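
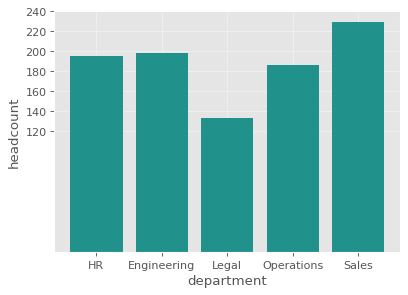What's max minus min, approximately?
≈ 80

Max Sales ≈ 220, min Legal ≈ 140; range ≈ 80.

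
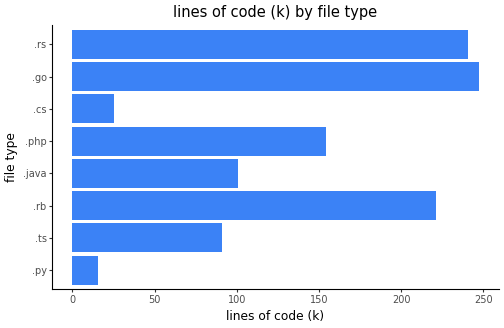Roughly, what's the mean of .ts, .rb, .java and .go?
≈ 169

(100 + 225 + 100 + 250) / 4 ≈ 169.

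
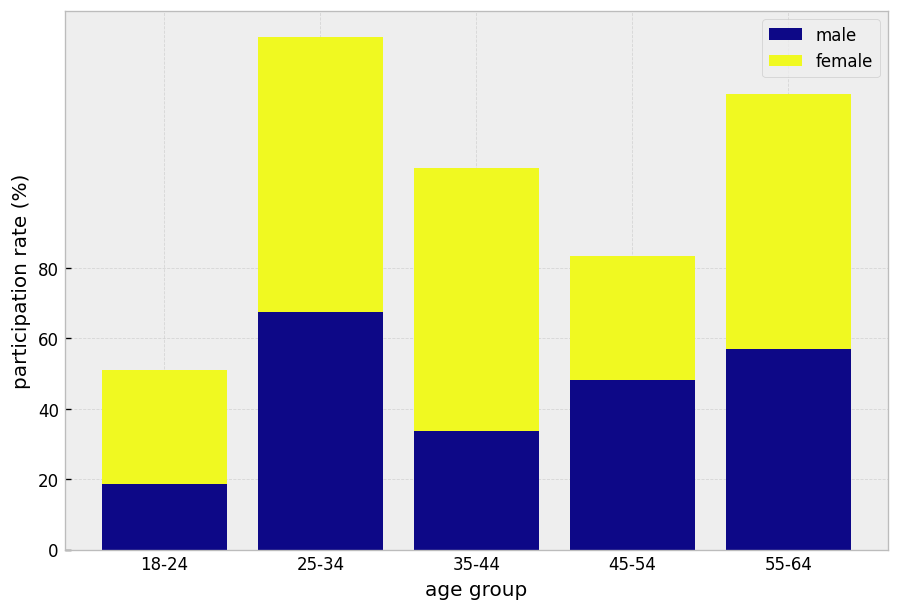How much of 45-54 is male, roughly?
≈ 40

male top ≈ 40, bottom ≈ 0; segment ≈ 40.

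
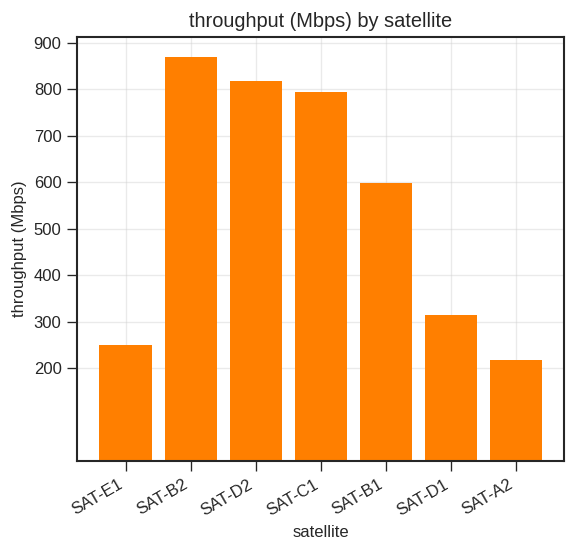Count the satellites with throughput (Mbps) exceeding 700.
3

Above 700: SAT-B2, SAT-D2, SAT-C1.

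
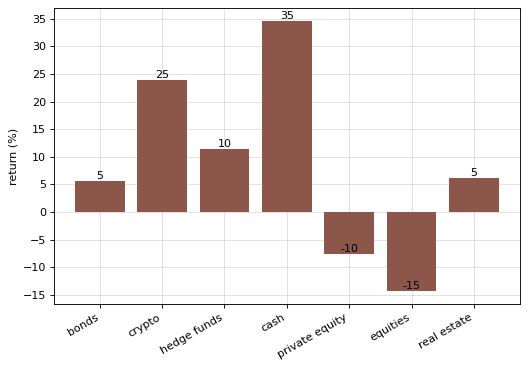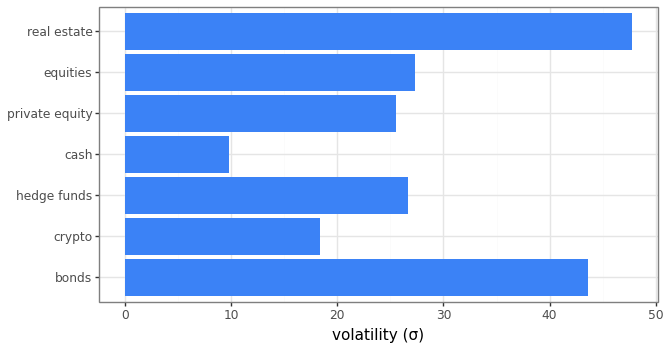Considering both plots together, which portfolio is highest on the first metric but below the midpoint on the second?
cash

Chart 2 median volatility (σ) ≈ 25; below-median portfolios: crypto, cash, private equity. Among those, cash has the highest return (%) (≈ 35).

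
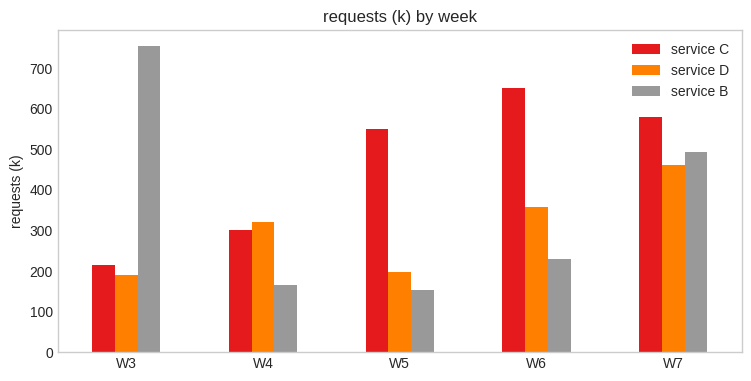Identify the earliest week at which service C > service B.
W4

W3: service C ≈ 200 vs service B ≈ 800 (not yet); W4: service C ≈ 300 vs service B ≈ 200 (first crossover).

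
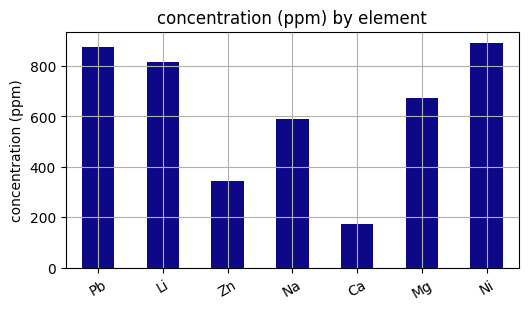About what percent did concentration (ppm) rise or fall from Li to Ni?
≈ +12.5%

Li ≈ 800, Ni ≈ 900; (900 − 800) / 800 ≈ +12.5%.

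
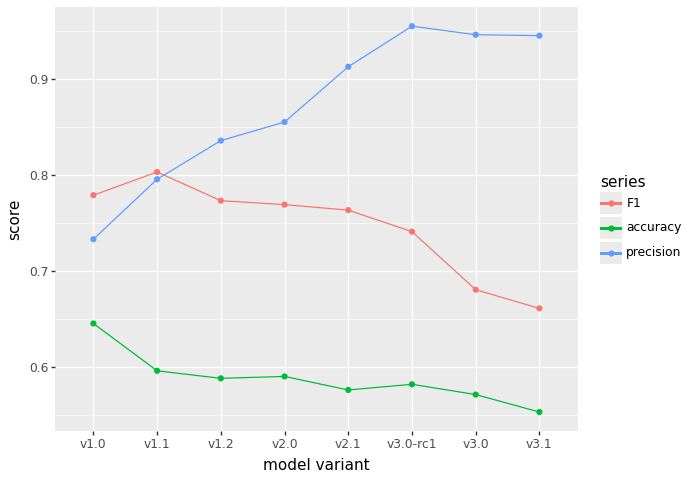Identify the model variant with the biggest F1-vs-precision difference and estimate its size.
v3.1, ≈ 0.30

v3.1: F1 ≈ 0.65, precision ≈ 0.95 → gap ≈ 0.30. Next-largest (v3.0) is only ≈ 0.25.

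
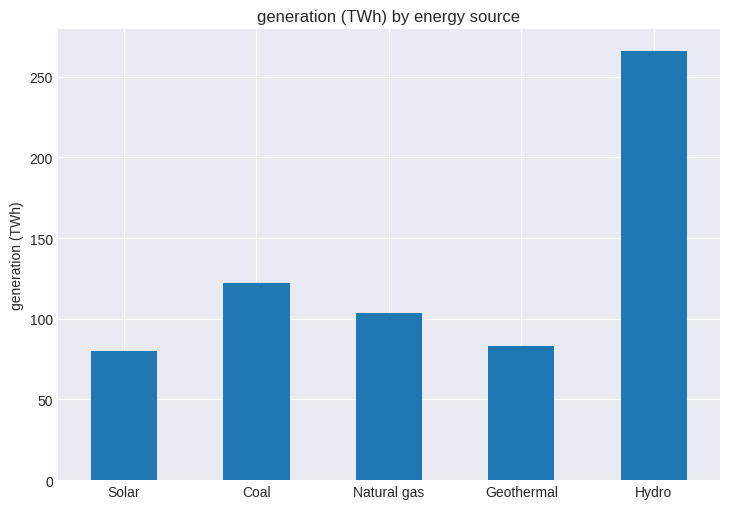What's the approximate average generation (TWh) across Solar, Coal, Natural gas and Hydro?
≈ 144

(75 + 125 + 100 + 275) / 4 ≈ 144.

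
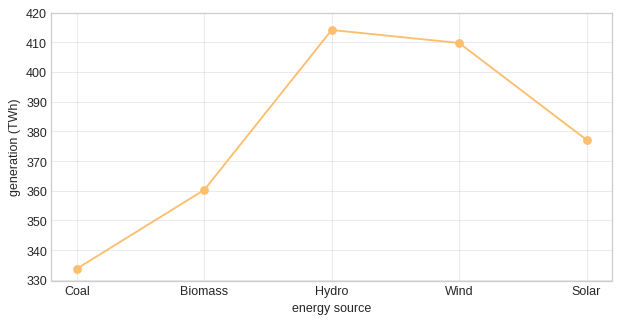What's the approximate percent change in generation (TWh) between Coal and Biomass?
≈ +9.1%

Coal ≈ 330, Biomass ≈ 360; (360 − 330) / 330 ≈ +9.1%.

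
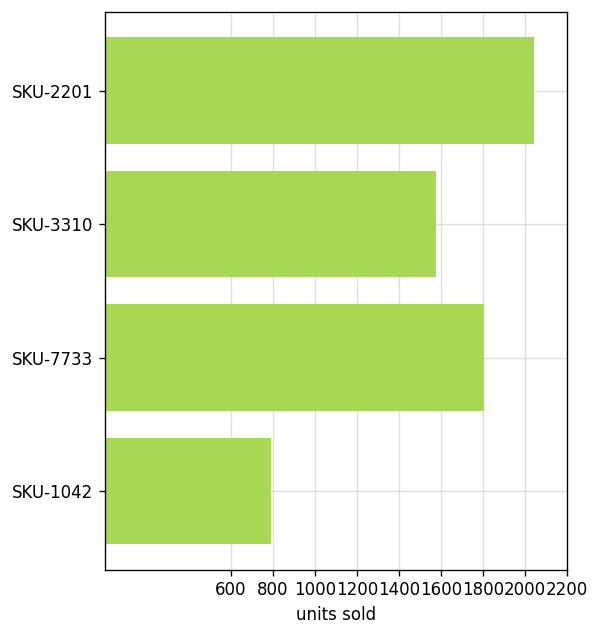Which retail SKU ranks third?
Top 4: SKU-2201 ≈ 2000, SKU-7733 ≈ 1800, SKU-3310 ≈ 1600, SKU-1042 ≈ 800.

SKU-3310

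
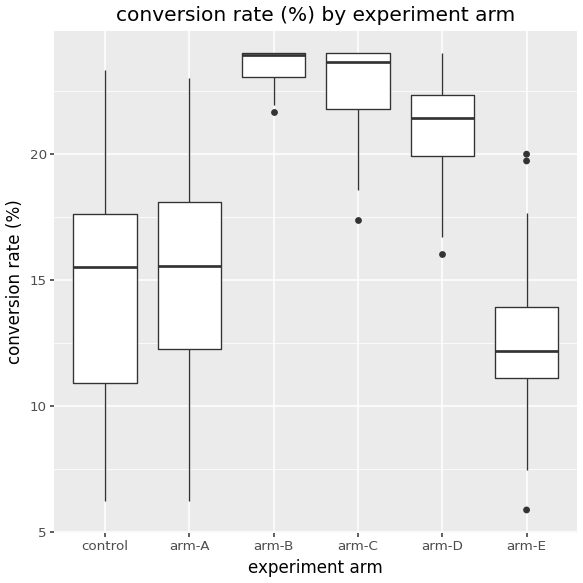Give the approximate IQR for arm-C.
≈ 2

Q3 ≈ 24, Q1 ≈ 22; IQR ≈ 2.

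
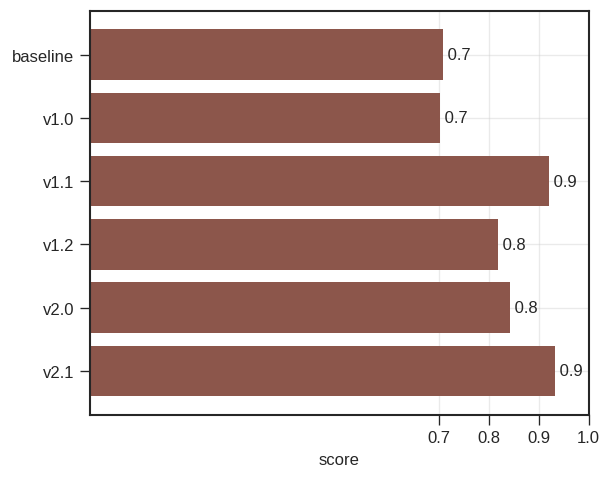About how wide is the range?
Max v2.1 ≈ 0.9, min v1.0 ≈ 0.7; range ≈ 0.2.

≈ 0.2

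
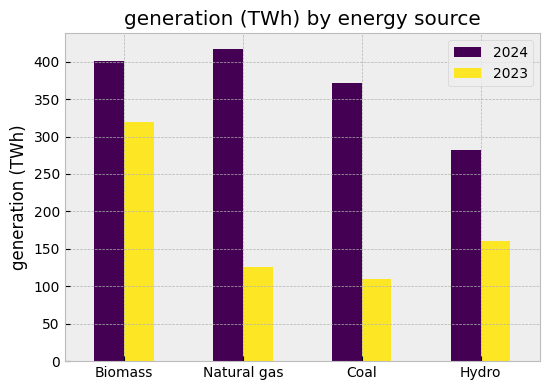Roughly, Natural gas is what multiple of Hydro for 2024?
Natural gas ≈ 400, Hydro ≈ 300; 400/300 ≈ 1.33.

≈ 1.33×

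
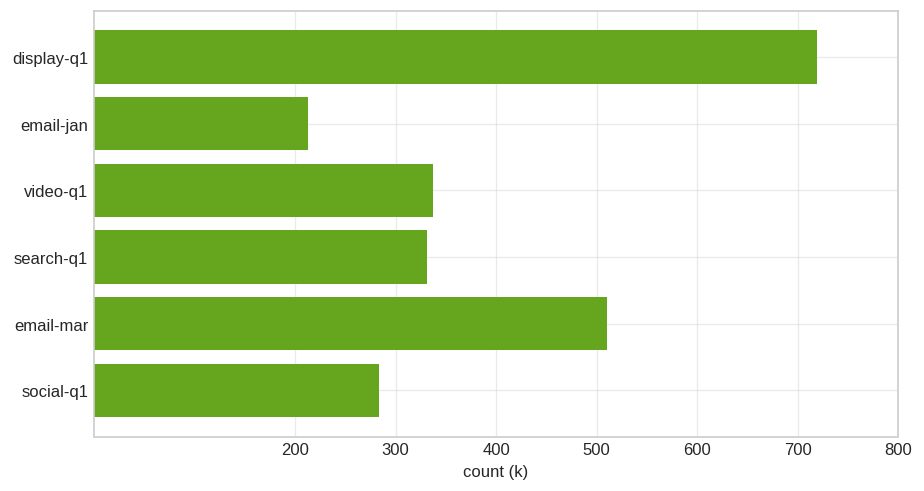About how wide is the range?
≈ 500

Max display-q1 ≈ 700, min email-jan ≈ 200; range ≈ 500.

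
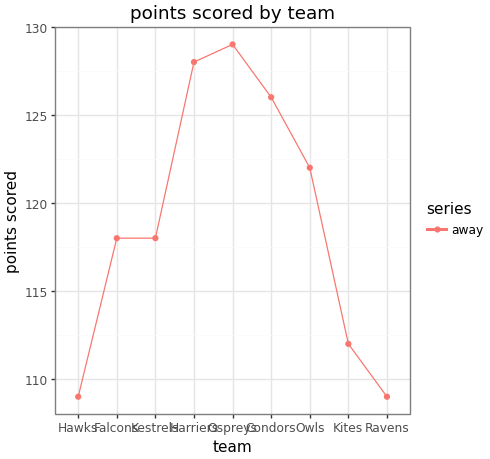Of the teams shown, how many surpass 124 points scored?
3

Above 124: Harriers, Ospreys, Condors.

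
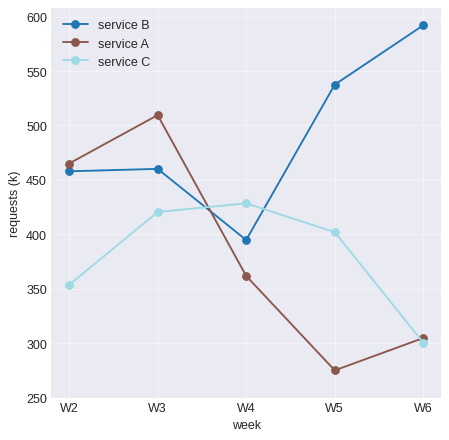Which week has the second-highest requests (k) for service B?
Top 3 for service B: W6 ≈ 600, W5 ≈ 550, W3 ≈ 450.

W5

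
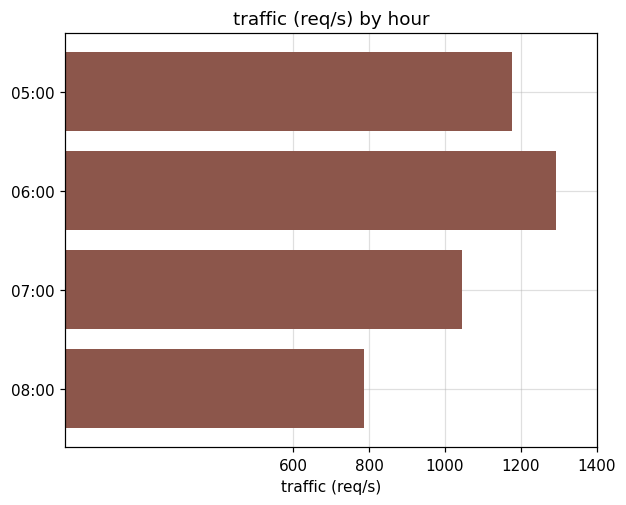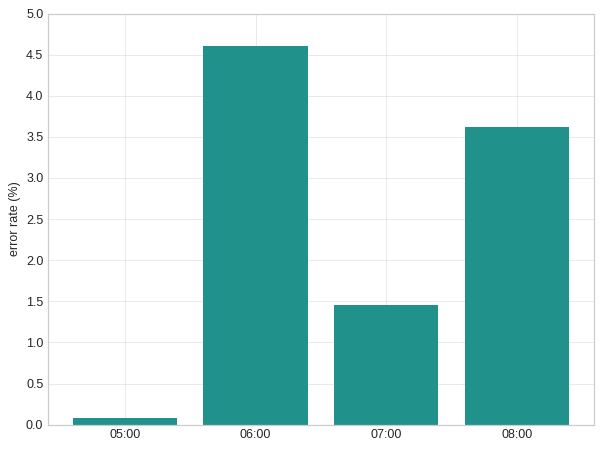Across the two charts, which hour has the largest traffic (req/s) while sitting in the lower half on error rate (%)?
Chart 2 median error rate (%) ≈ 2.5; below-median hours: 05:00, 07:00. Among those, 05:00 has the highest traffic (req/s) (≈ 1200).

05:00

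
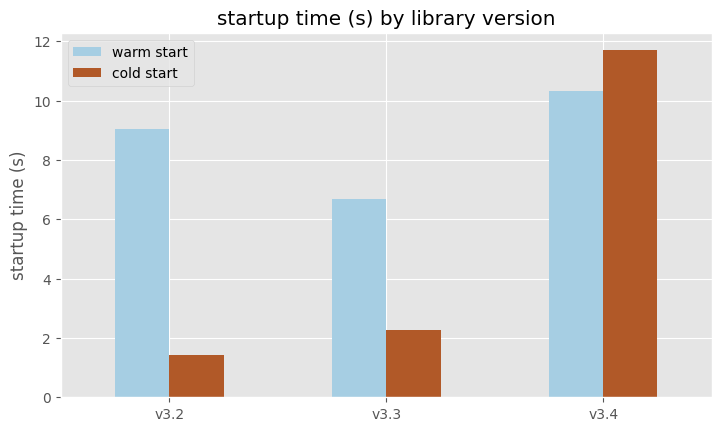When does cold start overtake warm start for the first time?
v3.3: cold start ≈ 2 vs warm start ≈ 7 (not yet); v3.4: cold start ≈ 12 vs warm start ≈ 10 (first crossover).

v3.4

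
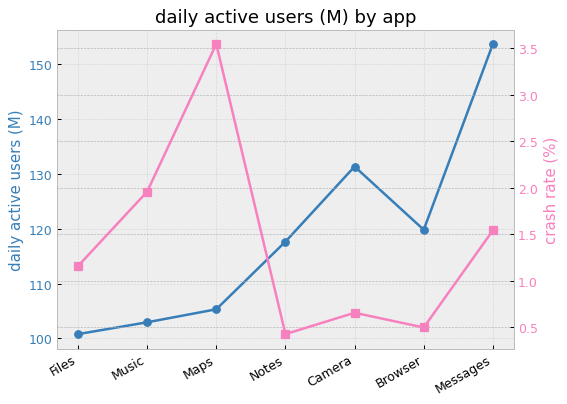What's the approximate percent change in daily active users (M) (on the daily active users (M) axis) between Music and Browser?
≈ +14.3%

Music ≈ 105, Browser ≈ 120; (120 − 105) / 105 ≈ +14.3%.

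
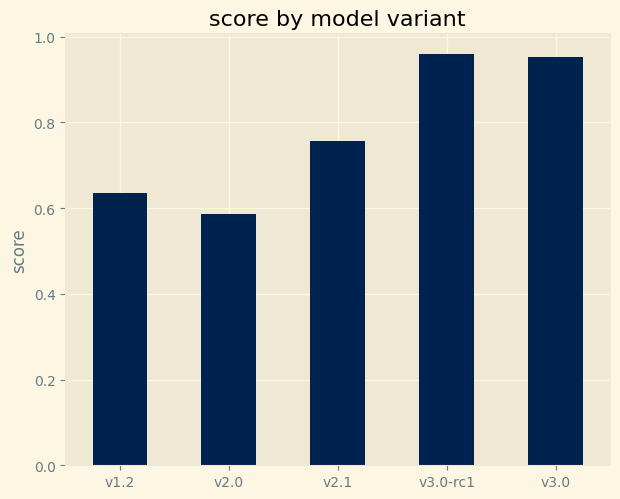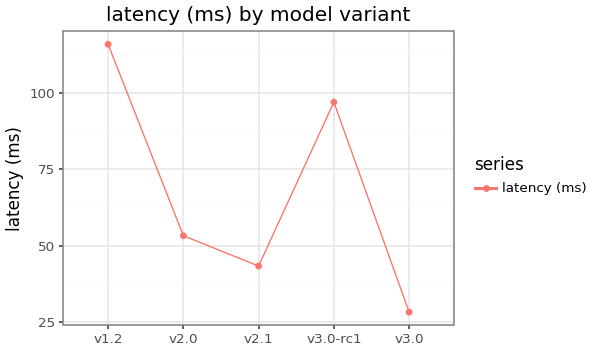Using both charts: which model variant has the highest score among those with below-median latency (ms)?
Chart 2 median latency (ms) ≈ 60; below-median model variants: v2.1, v3.0. Among those, v3.0 has the highest score (≈ 1).

v3.0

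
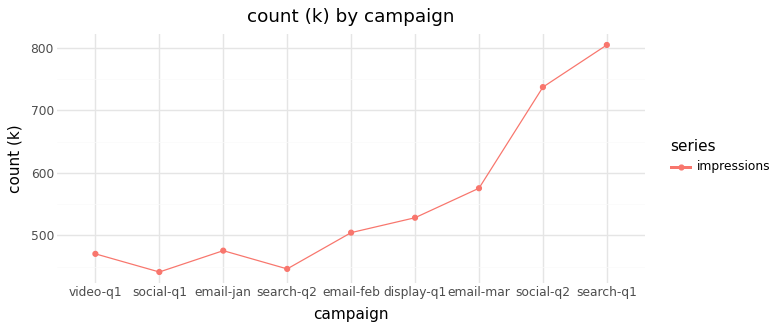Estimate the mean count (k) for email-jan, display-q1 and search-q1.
≈ 617

(500 + 550 + 800) / 3 ≈ 617.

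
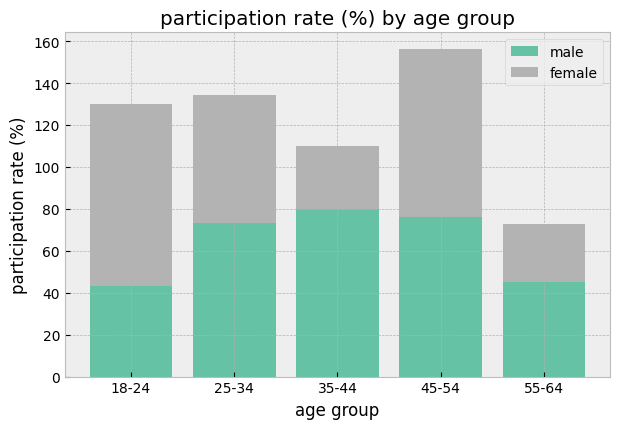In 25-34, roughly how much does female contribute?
female top ≈ 140, bottom ≈ 80; segment ≈ 60.

≈ 60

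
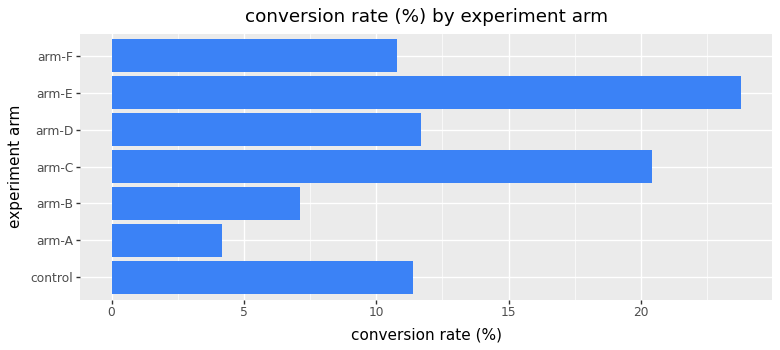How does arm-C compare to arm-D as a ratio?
≈ 1.67×

arm-C ≈ 20, arm-D ≈ 12; 20/12 ≈ 1.67.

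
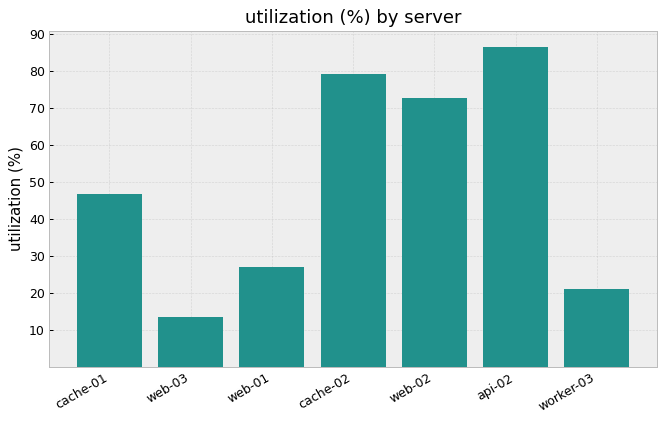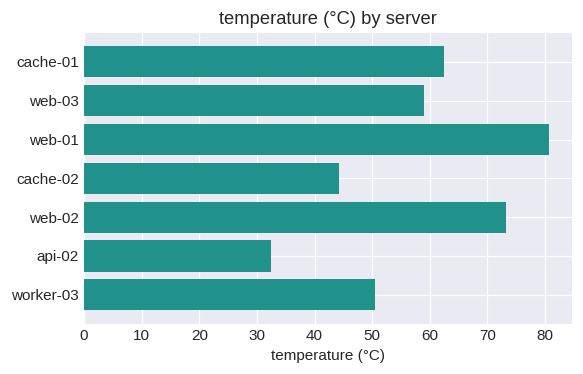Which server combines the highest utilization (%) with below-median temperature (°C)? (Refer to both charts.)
api-02

Chart 2 median temperature (°C) ≈ 60; below-median servers: cache-02, api-02, worker-03. Among those, api-02 has the highest utilization (%) (≈ 90).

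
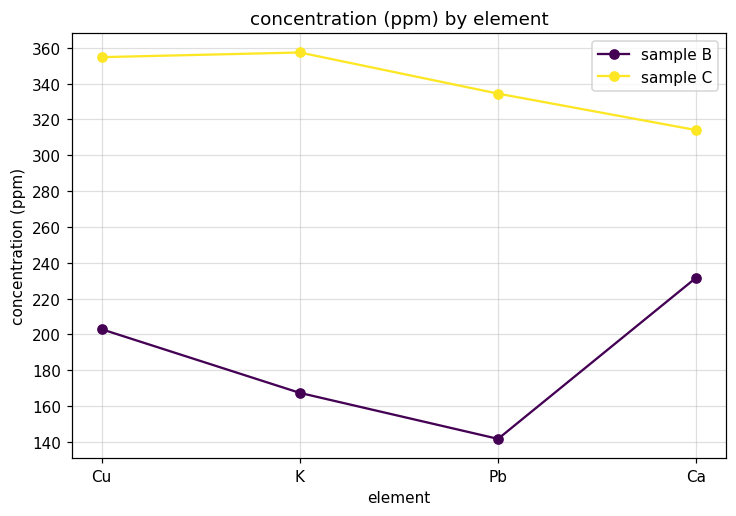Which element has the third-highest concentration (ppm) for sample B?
K

Top 4 for sample B: Ca ≈ 240, Cu ≈ 200, K ≈ 160, Pb ≈ 140.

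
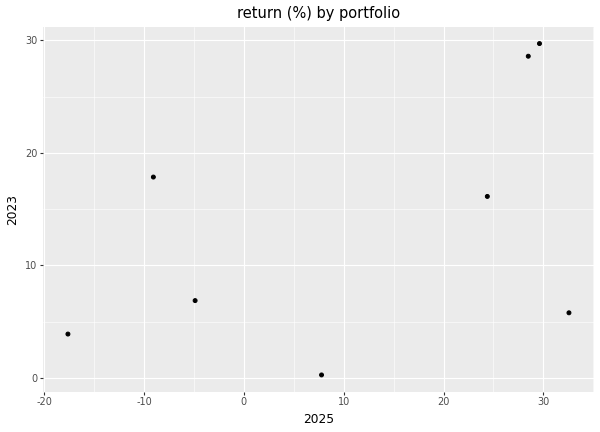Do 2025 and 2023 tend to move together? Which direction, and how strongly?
positive, moderate

Points are positively correlated; moderate (|r| ≈ 0.5).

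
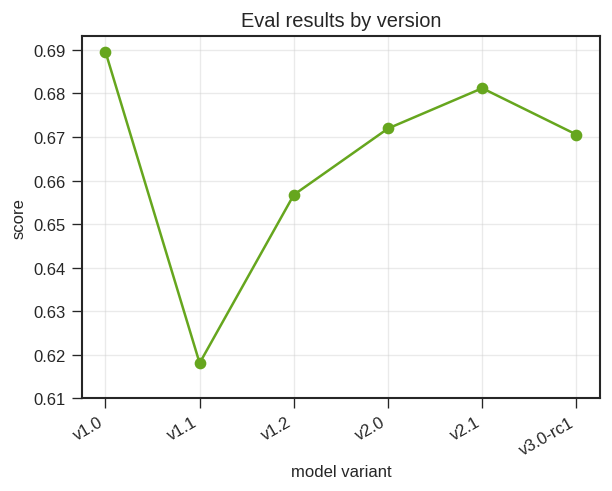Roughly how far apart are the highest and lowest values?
Max v1.0 ≈ 0.69, min v1.1 ≈ 0.62; range ≈ 0.07.

≈ 0.07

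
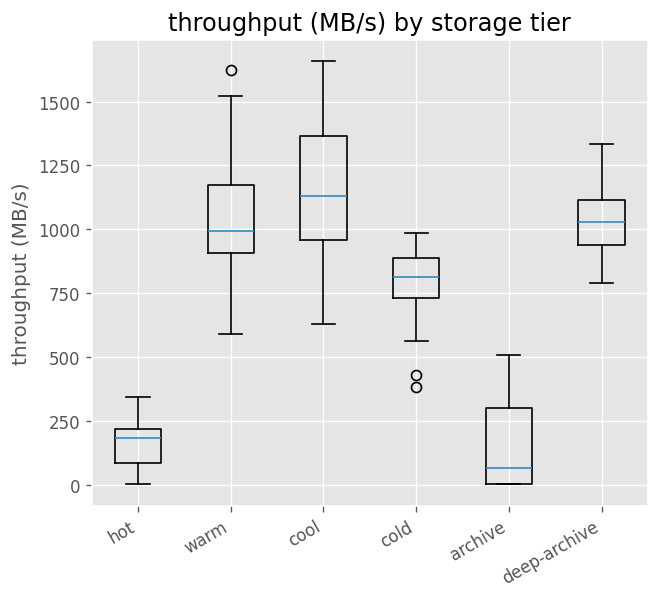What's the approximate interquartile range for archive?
≈ 300

Q3 ≈ 300, Q1 ≈ 0; IQR ≈ 300.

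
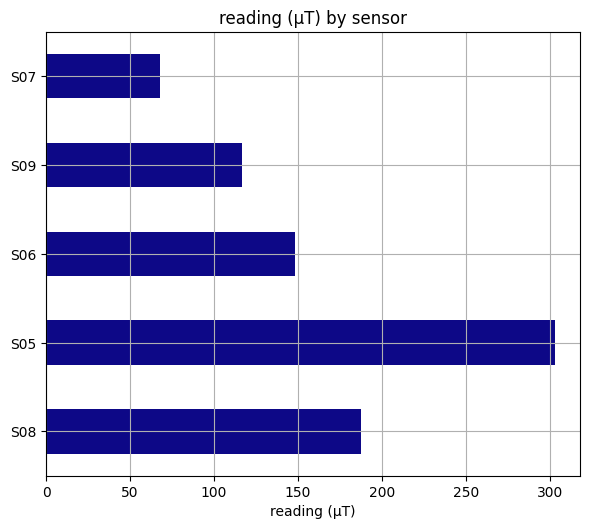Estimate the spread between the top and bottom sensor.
Max S05 ≈ 300, min S07 ≈ 50; range ≈ 250.

≈ 250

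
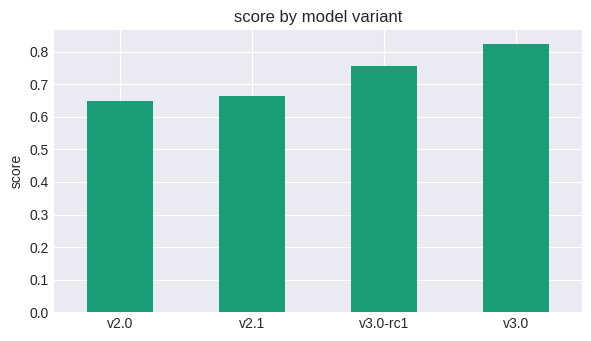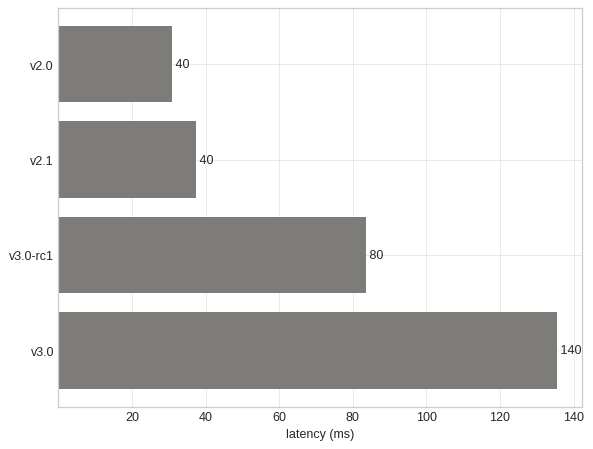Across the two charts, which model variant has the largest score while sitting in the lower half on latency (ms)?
Chart 2 median latency (ms) ≈ 60; below-median model variants: v2.0, v2.1. Among those, v2.1 has the highest score (≈ 0.7).

v2.1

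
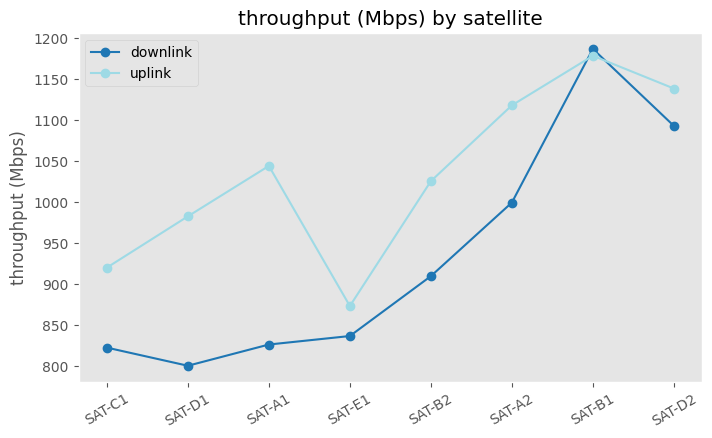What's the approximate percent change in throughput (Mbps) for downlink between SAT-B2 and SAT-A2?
SAT-B2 ≈ 900, SAT-A2 ≈ 1000; (1000 − 900) / 900 ≈ +11.1%.

≈ +11.1%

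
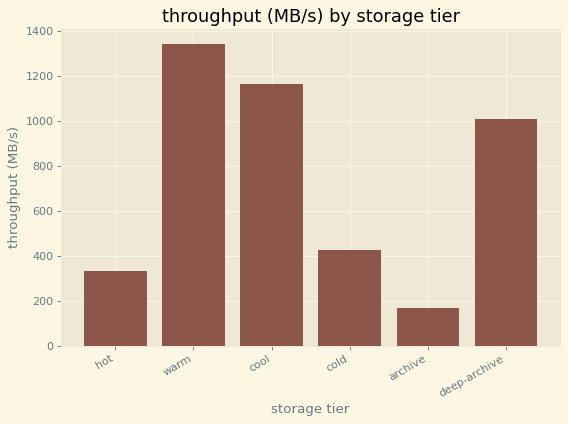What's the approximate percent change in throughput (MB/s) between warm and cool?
warm ≈ 1400, cool ≈ 1200; (1200 − 1400) / 1400 ≈ -14.3%.

≈ -14.3%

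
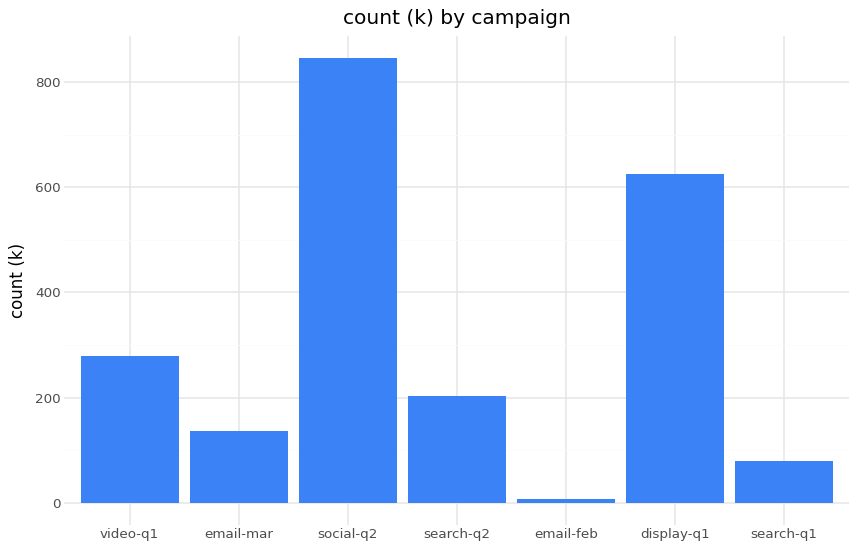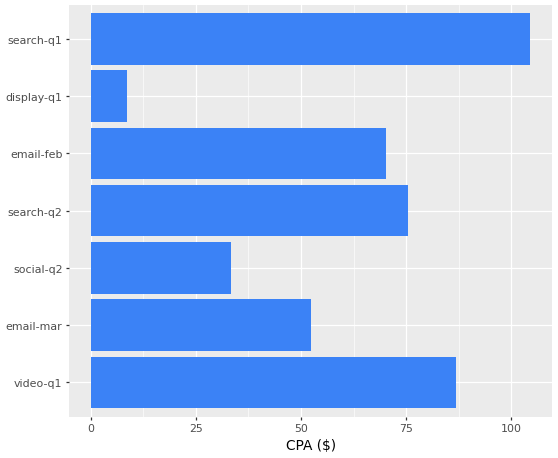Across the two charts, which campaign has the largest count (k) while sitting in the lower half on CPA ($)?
Chart 2 median CPA ($) ≈ 70; below-median campaigns: email-mar, social-q2, display-q1. Among those, social-q2 has the highest count (k) (≈ 800).

social-q2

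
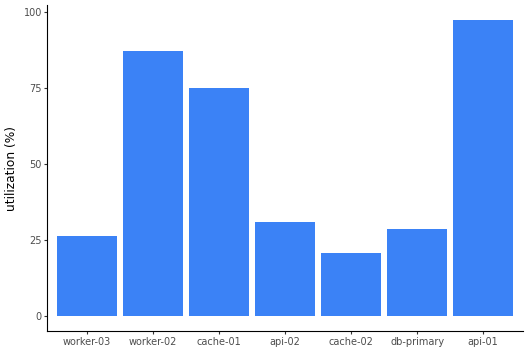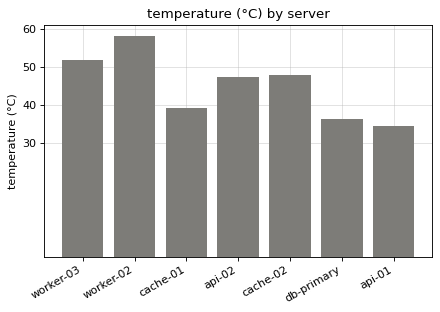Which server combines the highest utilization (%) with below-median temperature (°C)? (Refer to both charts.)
api-01

Chart 2 median temperature (°C) ≈ 50; below-median servers: cache-01, db-primary, api-01. Among those, api-01 has the highest utilization (%) (≈ 100).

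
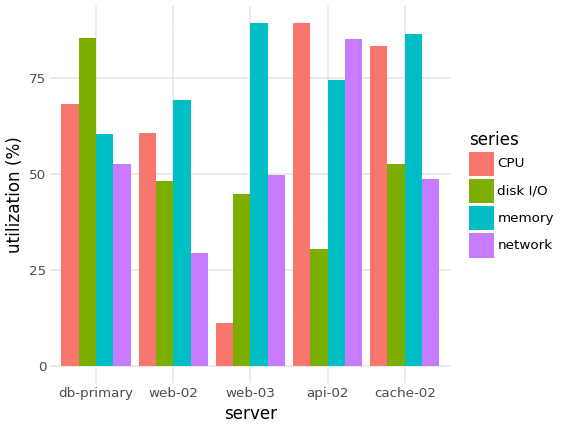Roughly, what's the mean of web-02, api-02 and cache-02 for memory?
≈ 77

(70 + 70 + 90) / 3 ≈ 77.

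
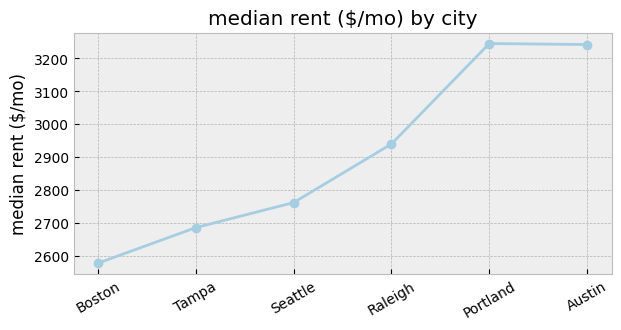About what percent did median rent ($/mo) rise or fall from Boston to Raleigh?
Boston ≈ 2600, Raleigh ≈ 2900; (2900 − 2600) / 2600 ≈ +11.5%.

≈ +11.5%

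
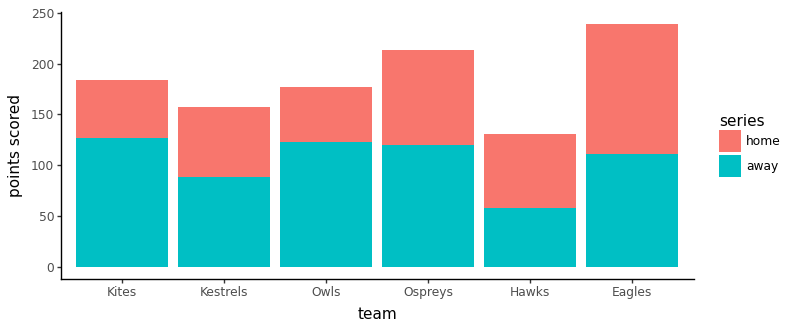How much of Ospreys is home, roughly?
home top ≈ 220, bottom ≈ 120; segment ≈ 100.

≈ 100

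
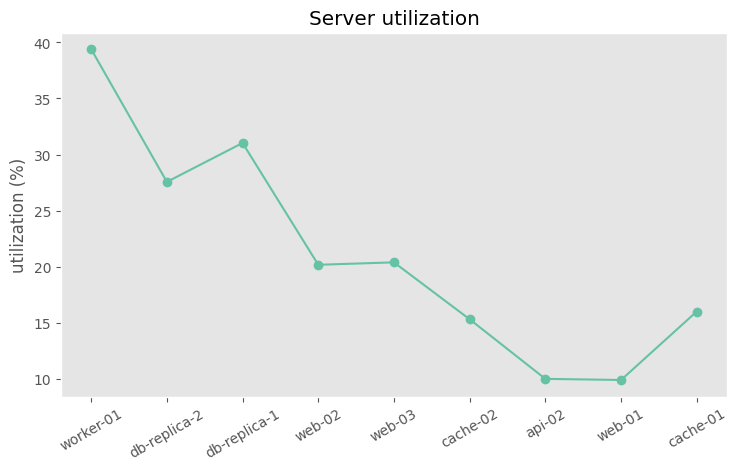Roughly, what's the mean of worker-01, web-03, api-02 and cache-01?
(40 + 20 + 10 + 15) / 4 ≈ 21.

≈ 21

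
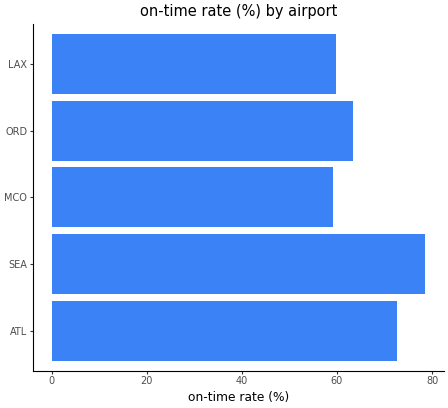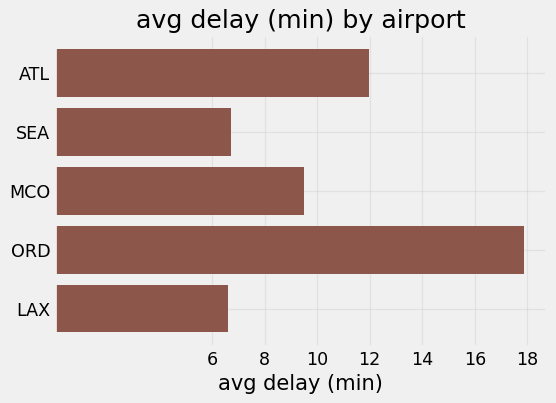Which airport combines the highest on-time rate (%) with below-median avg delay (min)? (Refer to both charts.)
SEA

Chart 2 median avg delay (min) ≈ 10; below-median airports: SEA, LAX. Among those, SEA has the highest on-time rate (%) (≈ 80).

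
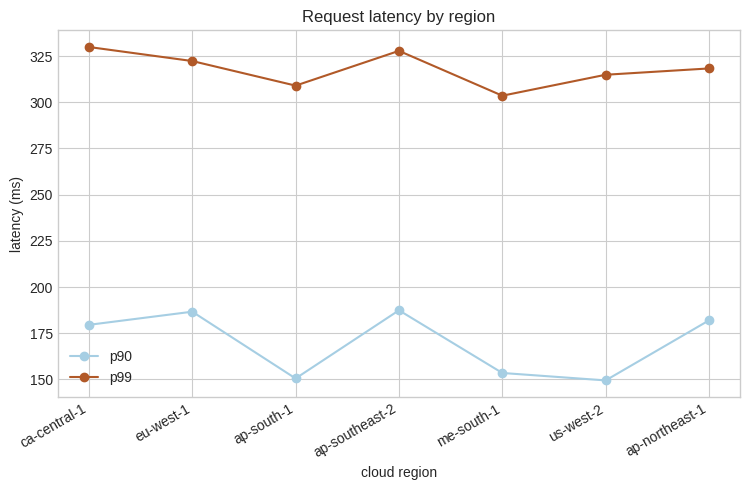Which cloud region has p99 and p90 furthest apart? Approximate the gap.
us-west-2: p99 ≈ 320, p90 ≈ 140 → gap ≈ 180. Next-largest (ap-south-1) is only ≈ 140.

us-west-2, ≈ 180 ms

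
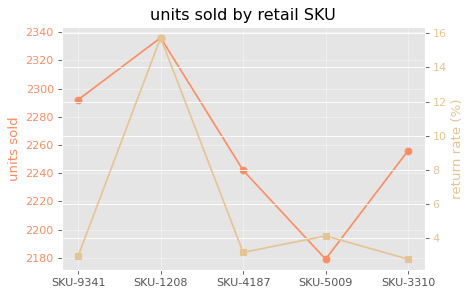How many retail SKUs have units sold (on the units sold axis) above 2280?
2

Above 2280: SKU-9341, SKU-1208.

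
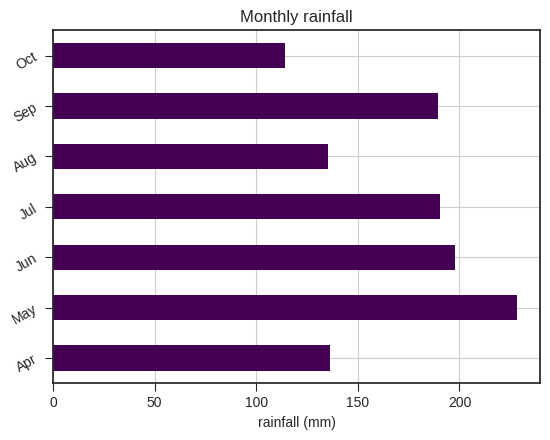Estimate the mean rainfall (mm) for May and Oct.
≈ 170

(220 + 120) / 2 ≈ 170.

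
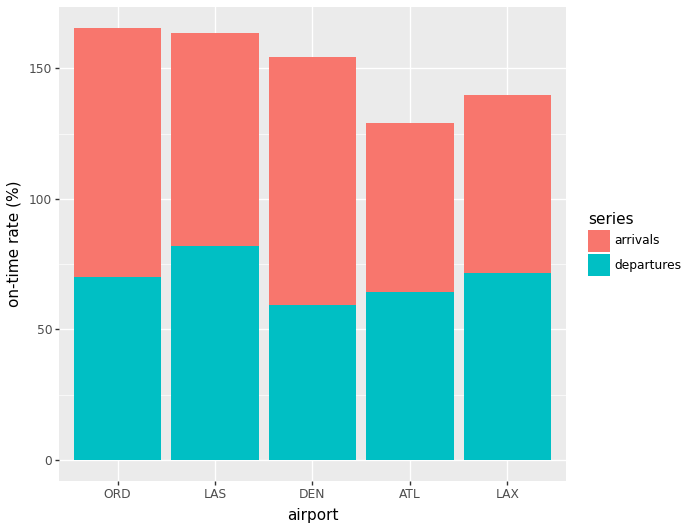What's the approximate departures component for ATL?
≈ 60

departures top ≈ 60, bottom ≈ 0; segment ≈ 60.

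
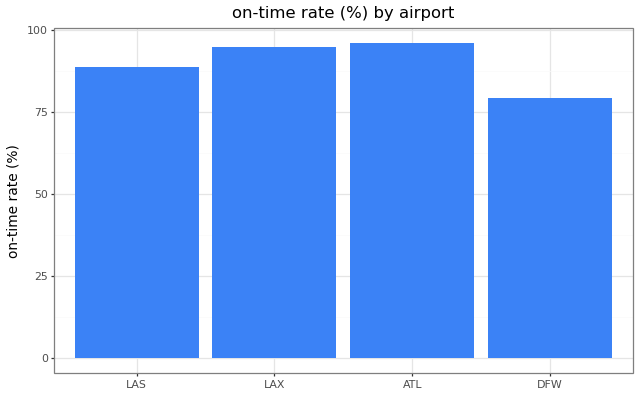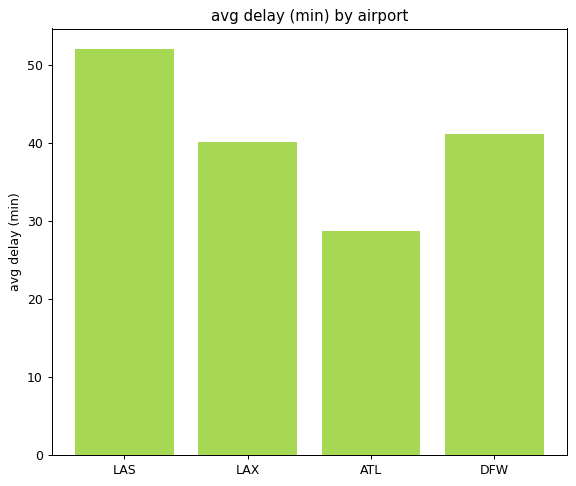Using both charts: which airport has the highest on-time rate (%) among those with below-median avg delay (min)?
Chart 2 median avg delay (min) ≈ 40; below-median airports: LAX, ATL. Among those, ATL has the highest on-time rate (%) (≈ 100).

ATL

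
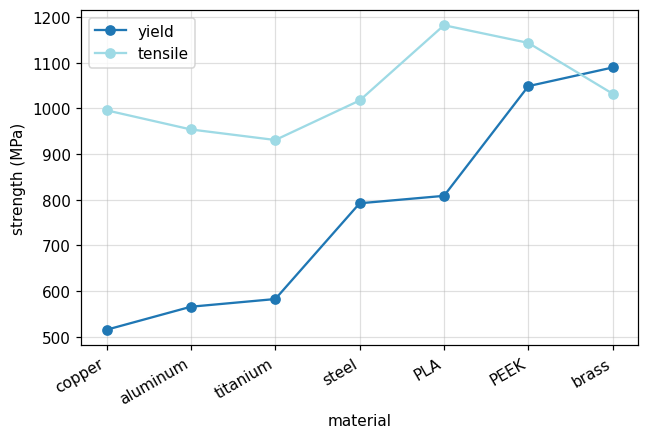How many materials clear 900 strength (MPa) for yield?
Above 900: PEEK, brass.

2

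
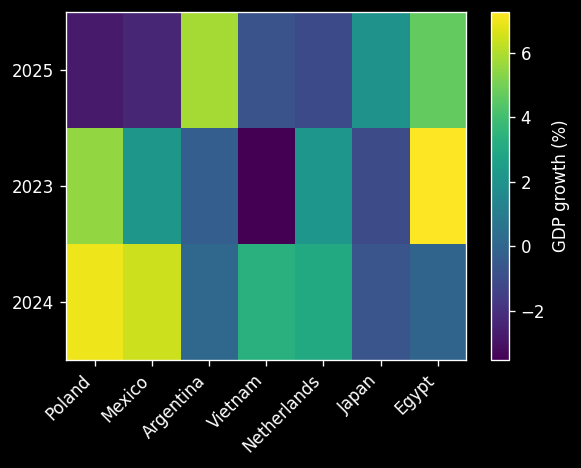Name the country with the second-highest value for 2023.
Top 3 for 2023: Egypt ≈ 7, Poland ≈ 6, Mexico ≈ 2.

Poland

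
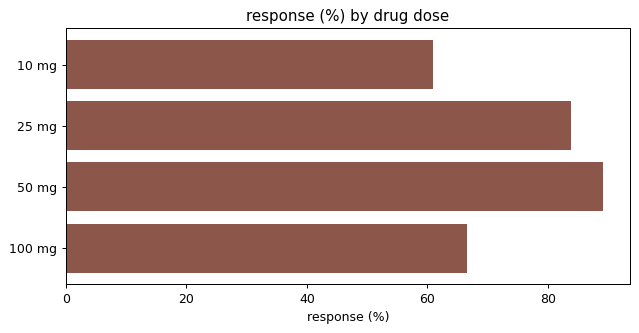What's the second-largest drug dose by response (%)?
Top 3: 50 mg ≈ 90, 25 mg ≈ 80, 100 mg ≈ 70.

25 mg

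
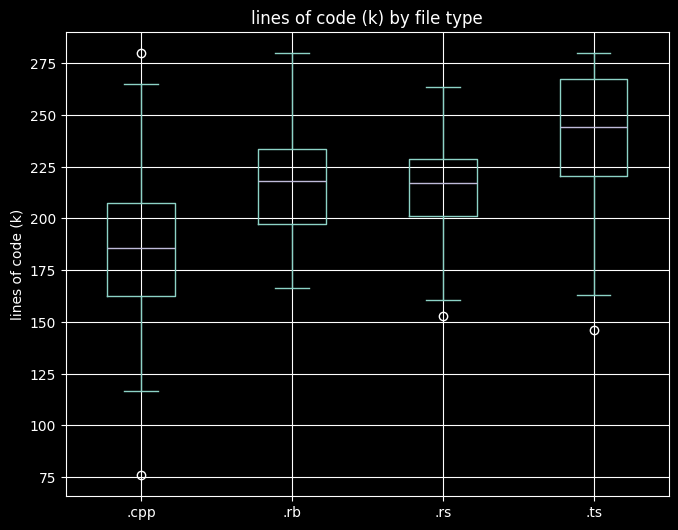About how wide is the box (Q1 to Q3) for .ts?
Q3 ≈ 265, Q1 ≈ 220; IQR ≈ 45.

≈ 45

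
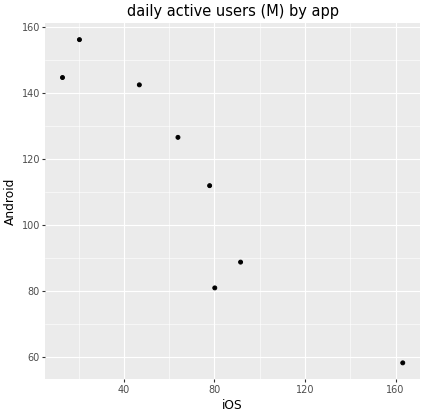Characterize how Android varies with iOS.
Points are negatively correlated; strong (|r| ≈ 0.9).

negative, strong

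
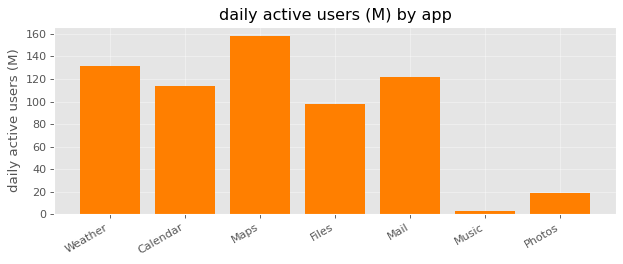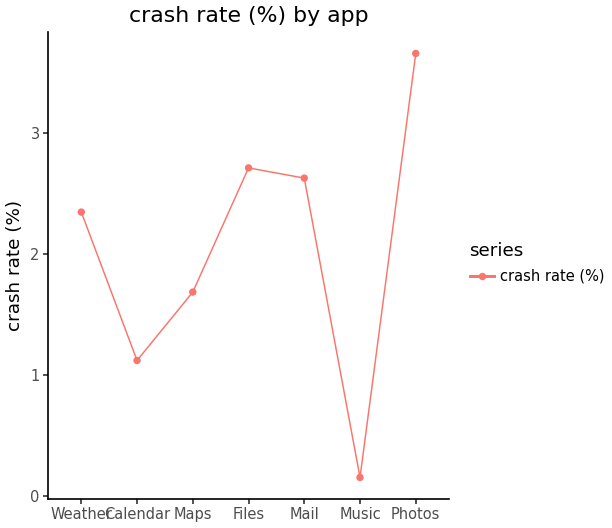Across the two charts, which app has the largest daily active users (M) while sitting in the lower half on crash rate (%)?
Maps

Chart 2 median crash rate (%) ≈ 2.5; below-median apps: Calendar, Maps, Music. Among those, Maps has the highest daily active users (M) (≈ 160).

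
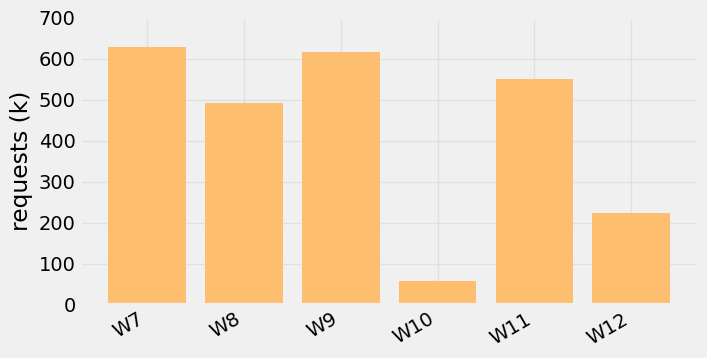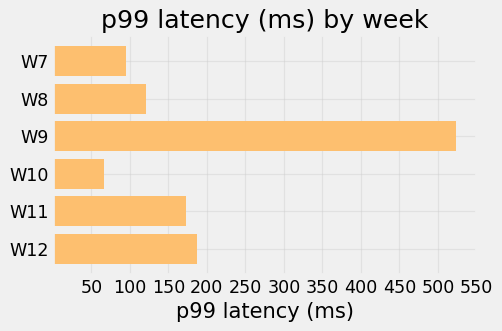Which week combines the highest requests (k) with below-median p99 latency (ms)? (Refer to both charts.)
W7

Chart 2 median p99 latency (ms) ≈ 150; below-median weeks: W7, W8, W10. Among those, W7 has the highest requests (k) (≈ 600).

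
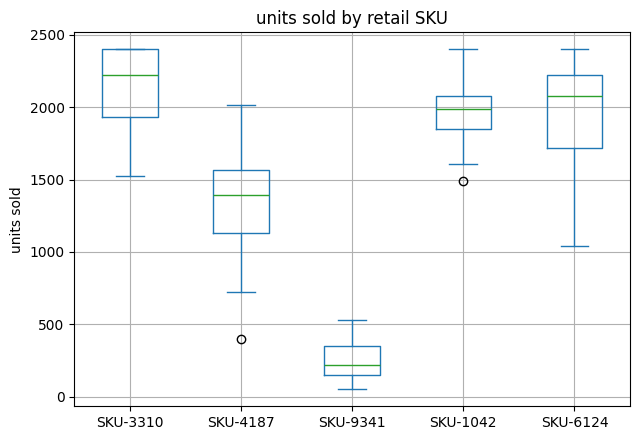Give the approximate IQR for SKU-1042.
≈ 200

Q3 ≈ 2000, Q1 ≈ 1800; IQR ≈ 200.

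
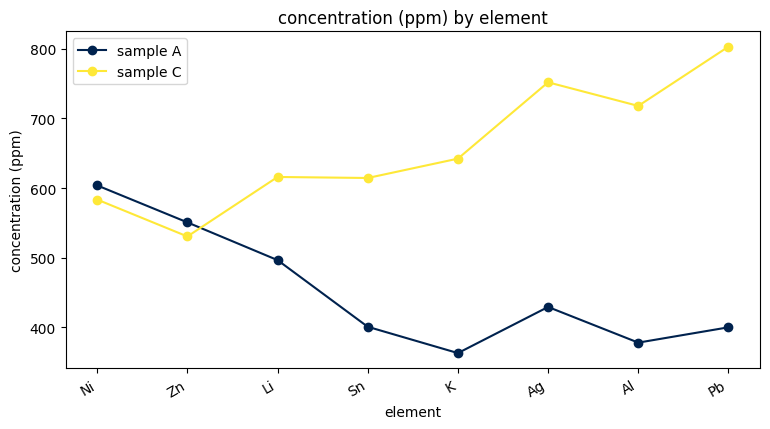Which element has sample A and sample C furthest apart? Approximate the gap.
Pb, ≈ 400 ppm

Pb: sample A ≈ 400, sample C ≈ 800 → gap ≈ 400. Next-largest (Al) is only ≈ 300.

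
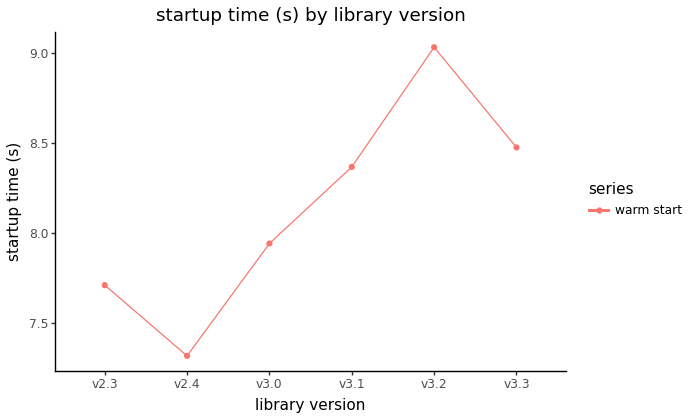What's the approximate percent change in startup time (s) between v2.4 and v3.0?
v2.4 ≈ 7.4, v3.0 ≈ 8.0; (8.0 − 7.4) / 7.4 ≈ +8.1%.

≈ +8.1%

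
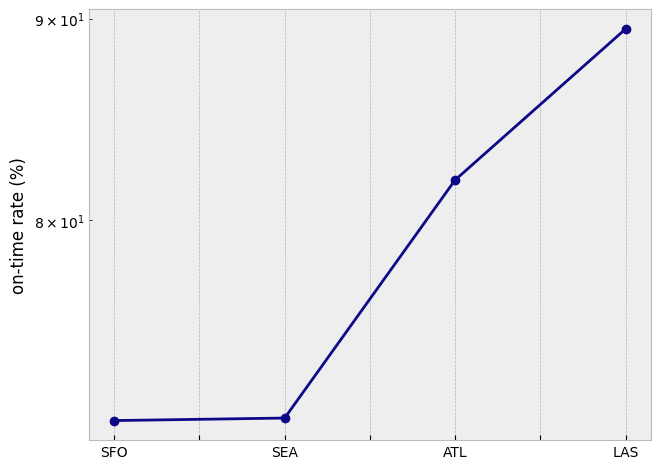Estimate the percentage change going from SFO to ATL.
≈ +13.9%

SFO ≈ 72, ATL ≈ 82; (82 − 72) / 72 ≈ +13.9%.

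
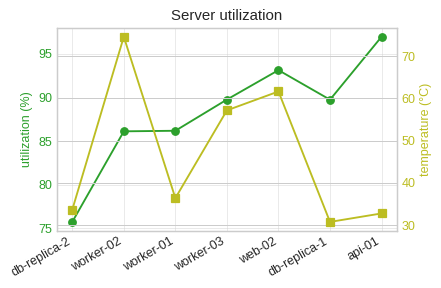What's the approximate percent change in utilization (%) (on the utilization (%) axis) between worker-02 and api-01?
≈ +11.6%

worker-02 ≈ 86, api-01 ≈ 96; (96 − 86) / 86 ≈ +11.6%.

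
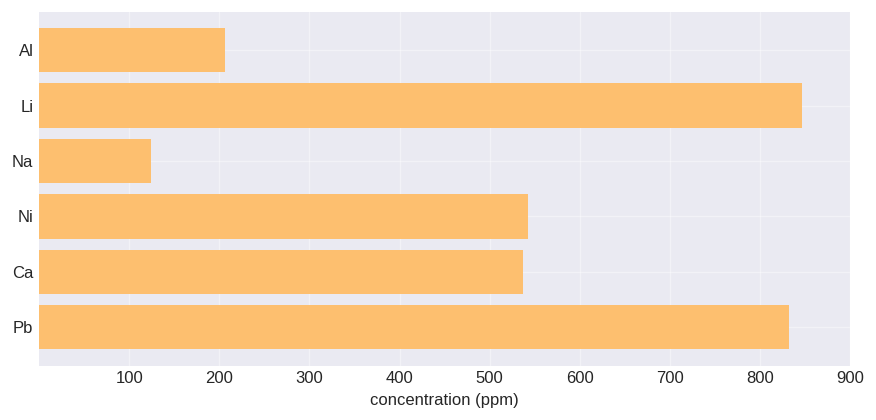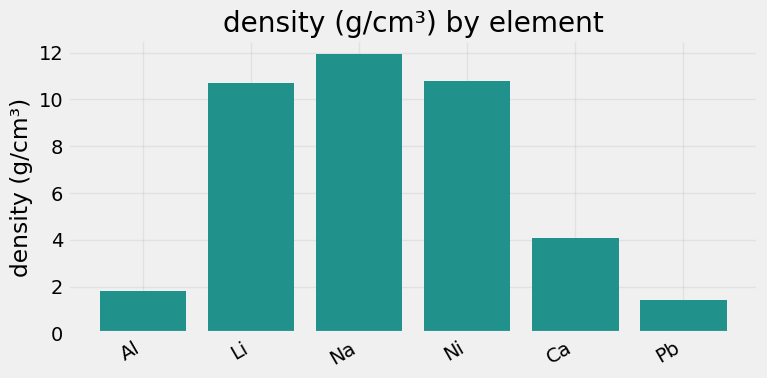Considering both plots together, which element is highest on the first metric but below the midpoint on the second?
Chart 2 median density (g/cm³) ≈ 8; below-median elements: Al, Ca, Pb. Among those, Pb has the highest concentration (ppm) (≈ 800).

Pb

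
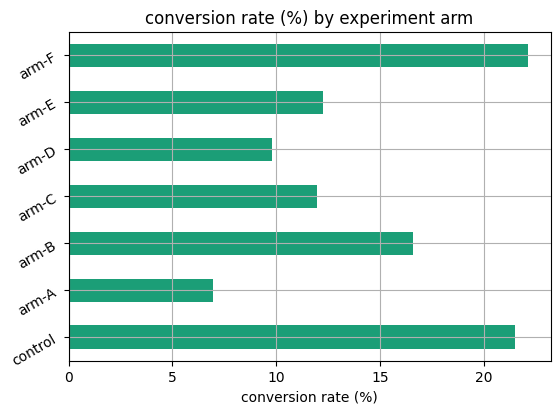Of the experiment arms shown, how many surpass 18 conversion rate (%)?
2

Above 18: control, arm-F.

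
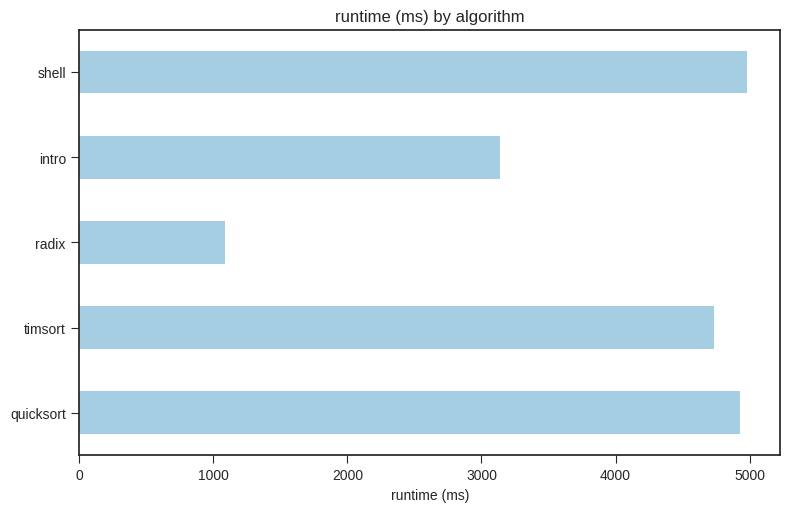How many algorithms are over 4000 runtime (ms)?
3

Above 4000: quicksort, timsort, shell.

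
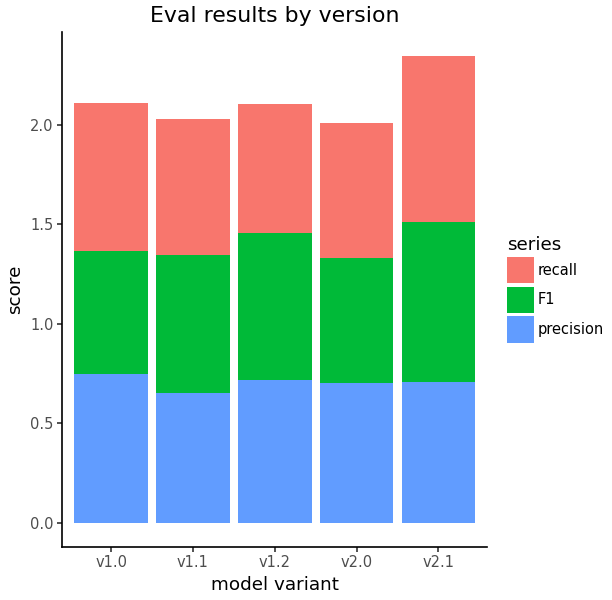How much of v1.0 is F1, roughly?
F1 top ≈ 1.4, bottom ≈ 0.8; segment ≈ 0.6.

≈ 0.6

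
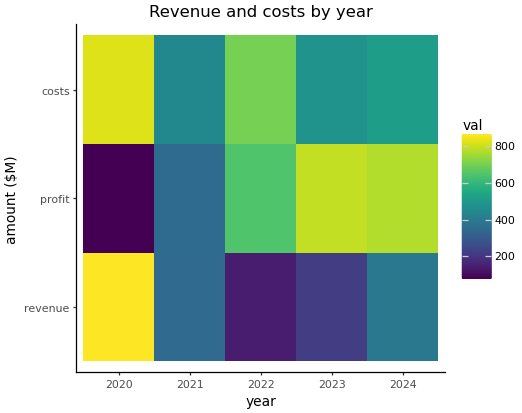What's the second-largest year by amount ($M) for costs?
2022

Top 3 for costs: 2020 ≈ 800, 2022 ≈ 700, 2024 ≈ 500.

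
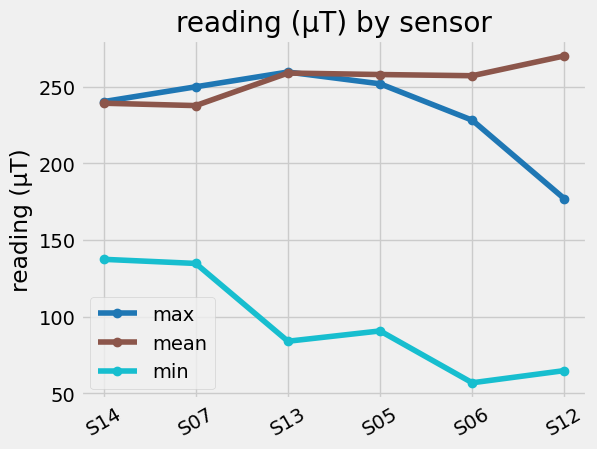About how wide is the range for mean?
≈ 20

Max S12 ≈ 260, min S07 ≈ 240; range ≈ 20.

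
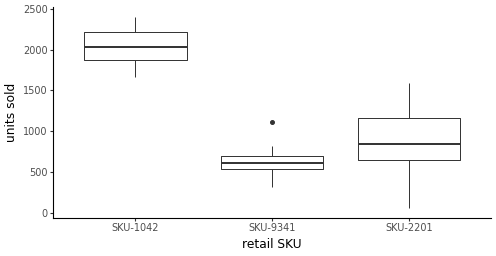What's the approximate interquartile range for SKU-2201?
Q3 ≈ 1200, Q1 ≈ 600; IQR ≈ 600.

≈ 600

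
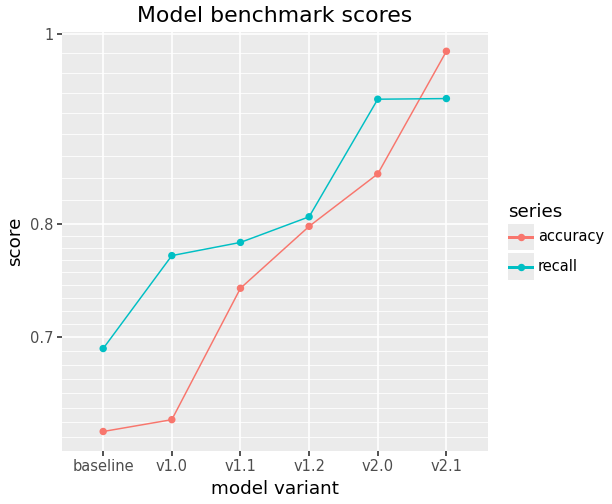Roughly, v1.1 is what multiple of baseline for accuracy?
v1.1 ≈ 0.75, baseline ≈ 0.65; 0.75/0.65 ≈ 1.15.

≈ 1.15×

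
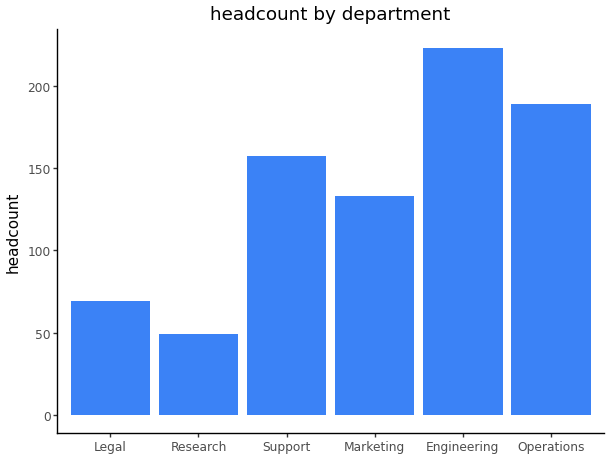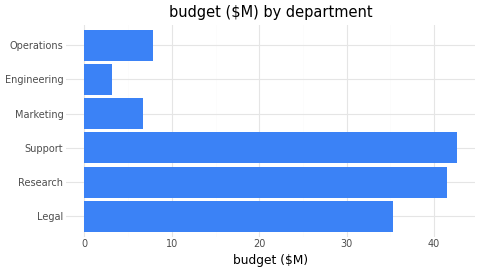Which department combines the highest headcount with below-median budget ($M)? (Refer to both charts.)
Engineering

Chart 2 median budget ($M) ≈ 20; below-median departments: Marketing, Engineering, Operations. Among those, Engineering has the highest headcount (≈ 225).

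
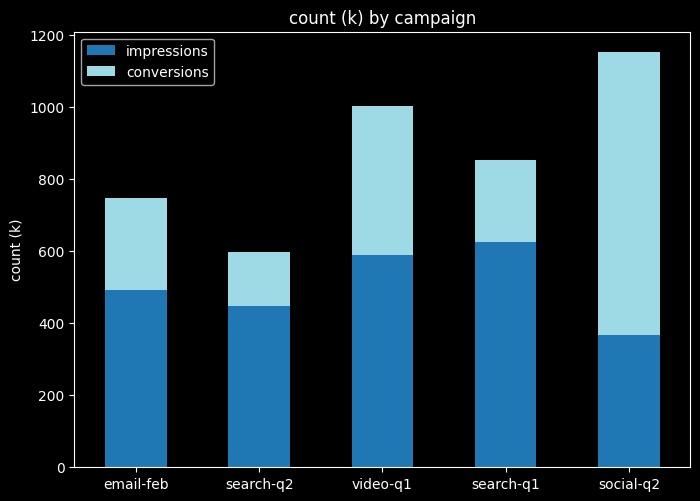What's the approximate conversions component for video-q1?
≈ 400

conversions top ≈ 1000, bottom ≈ 600; segment ≈ 400.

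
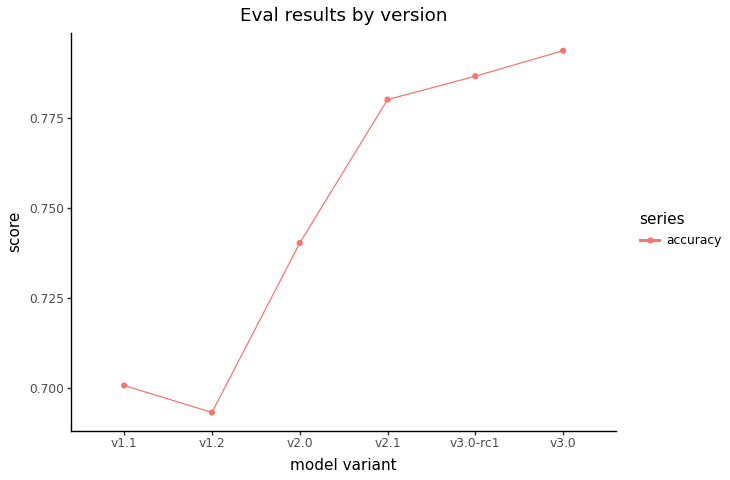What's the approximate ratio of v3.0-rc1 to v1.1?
≈ 1.13×

v3.0-rc1 ≈ 0.79, v1.1 ≈ 0.70; 0.79/0.70 ≈ 1.13.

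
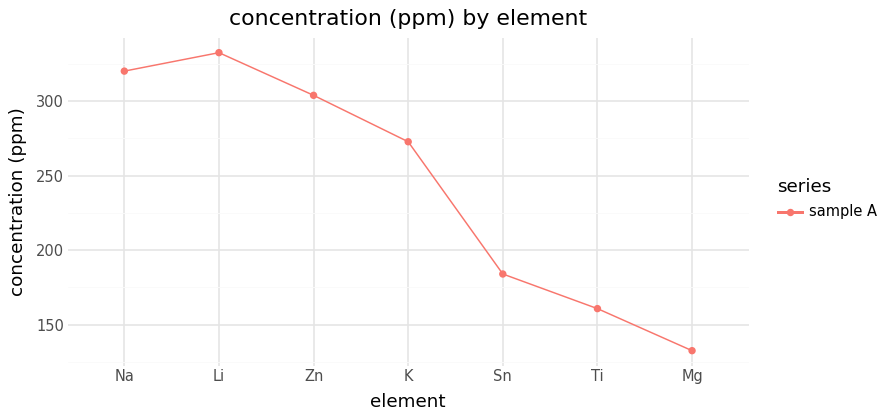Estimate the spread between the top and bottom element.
Max Li ≈ 340, min Mg ≈ 140; range ≈ 200.

≈ 200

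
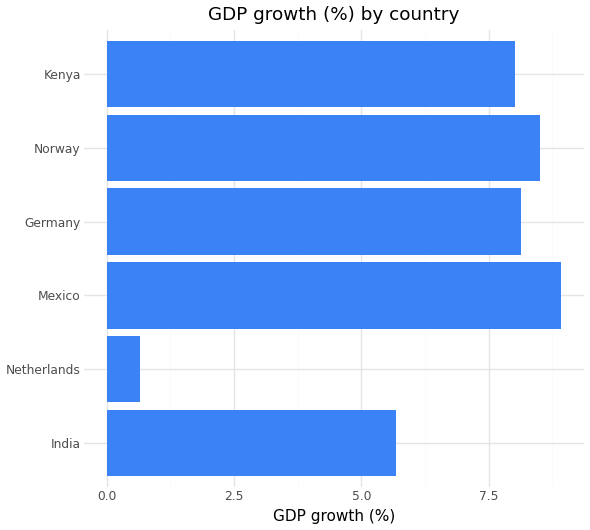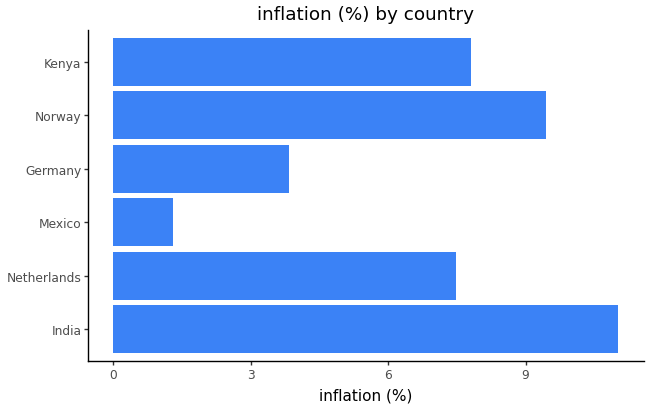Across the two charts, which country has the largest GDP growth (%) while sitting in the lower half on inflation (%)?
Mexico

Chart 2 median inflation (%) ≈ 8; below-median countries: Netherlands, Mexico, Germany. Among those, Mexico has the highest GDP growth (%) (≈ 9).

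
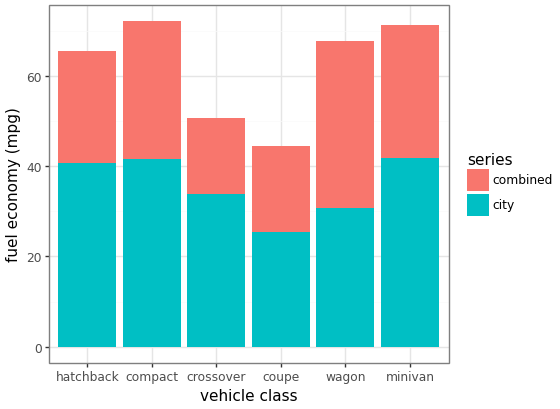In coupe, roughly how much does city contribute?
≈ 30

city top ≈ 30, bottom ≈ 0; segment ≈ 30.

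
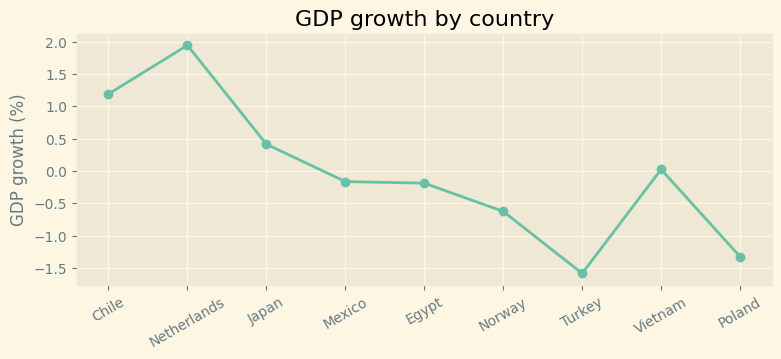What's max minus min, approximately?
≈ 3.5

Max Netherlands ≈ 2.0, min Turkey ≈ -1.5; range ≈ 3.5.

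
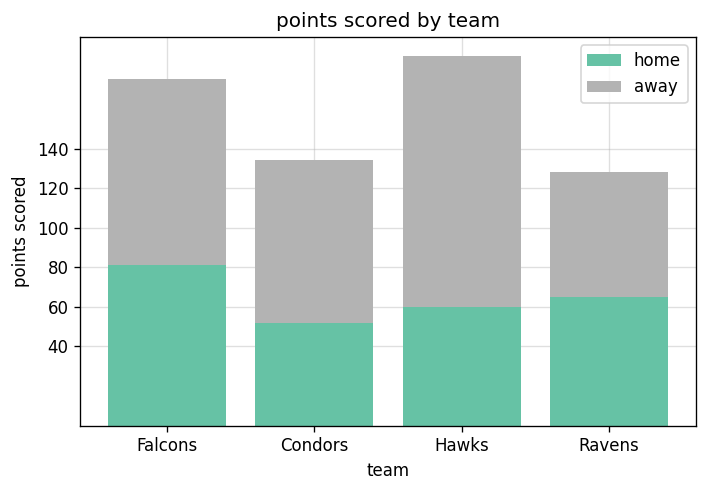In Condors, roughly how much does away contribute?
≈ 80

away top ≈ 140, bottom ≈ 60; segment ≈ 80.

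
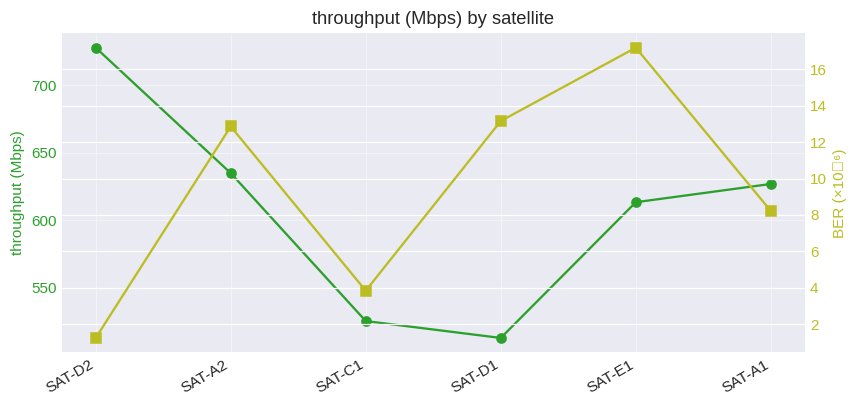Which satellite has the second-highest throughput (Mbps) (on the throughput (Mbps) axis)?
Top 3 (on the throughput (Mbps) axis): SAT-D2 ≈ 720, SAT-A2 ≈ 640, SAT-A1 ≈ 620.

SAT-A2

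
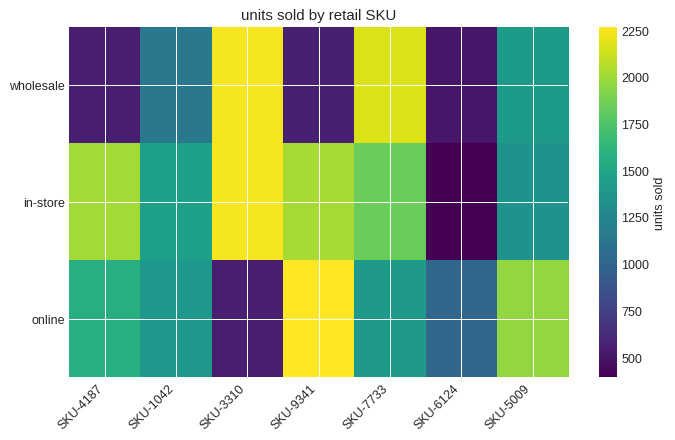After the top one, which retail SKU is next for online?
Top 3 for online: SKU-9341 ≈ 2200, SKU-5009 ≈ 2000, SKU-4187 ≈ 1600.

SKU-5009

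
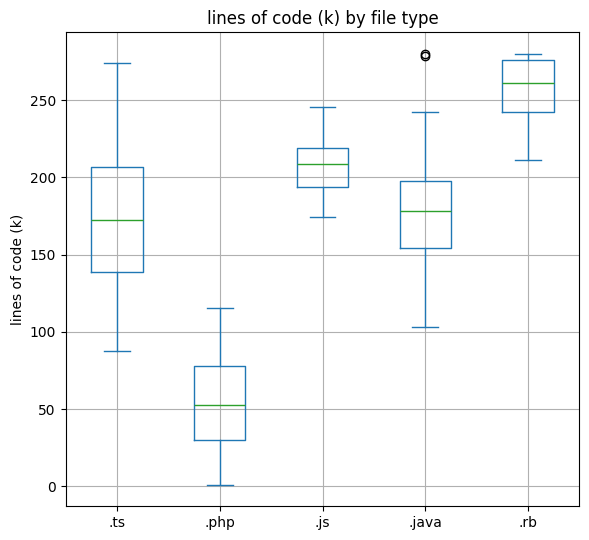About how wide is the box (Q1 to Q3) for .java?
Q3 ≈ 200, Q1 ≈ 160; IQR ≈ 40.

≈ 40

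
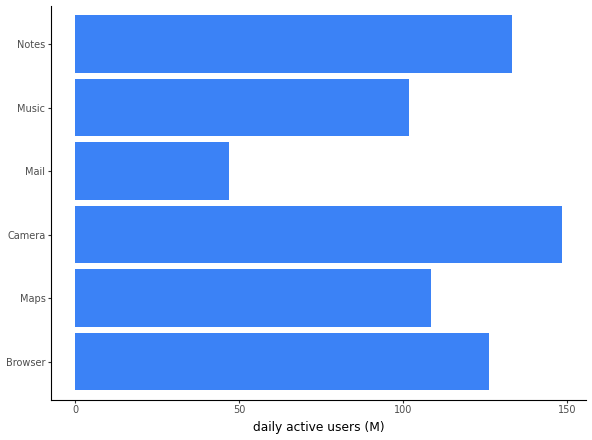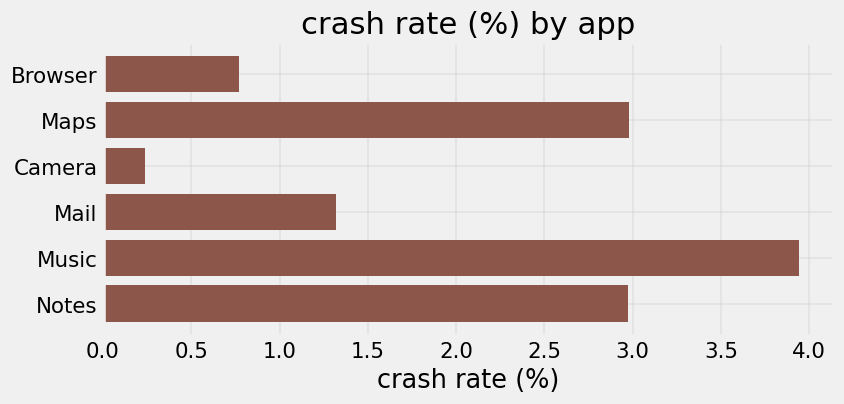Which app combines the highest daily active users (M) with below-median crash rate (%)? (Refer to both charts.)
Camera

Chart 2 median crash rate (%) ≈ 2; below-median apps: Browser, Camera, Mail. Among those, Camera has the highest daily active users (M) (≈ 140).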